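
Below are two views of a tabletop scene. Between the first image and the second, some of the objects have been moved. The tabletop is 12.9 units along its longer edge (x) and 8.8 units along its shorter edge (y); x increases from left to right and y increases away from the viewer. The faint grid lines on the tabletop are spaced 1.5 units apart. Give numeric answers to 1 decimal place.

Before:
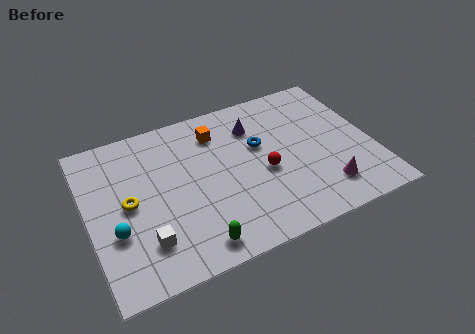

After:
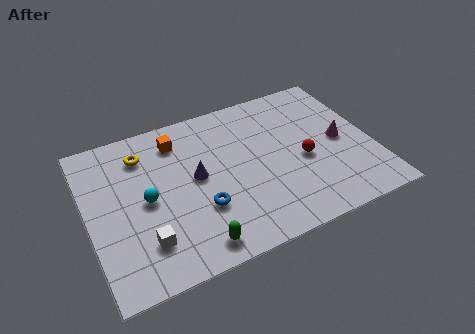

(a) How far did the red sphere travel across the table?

1.8

The red sphere was near (7.9, 3.8) before and (9.7, 3.8) after, so it travelled √(1.8² + 0.0²) ≈ 1.8 units.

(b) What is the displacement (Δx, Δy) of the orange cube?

(-1.8, 0.2)

The orange cube was at about (6.1, 6.9) and moved to about (4.3, 7.1).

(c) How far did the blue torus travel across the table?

3.9

The blue torus moved from about (7.9, 5.4) to (4.9, 2.9), a distance of √(3.0² + 2.5²) ≈ 3.9.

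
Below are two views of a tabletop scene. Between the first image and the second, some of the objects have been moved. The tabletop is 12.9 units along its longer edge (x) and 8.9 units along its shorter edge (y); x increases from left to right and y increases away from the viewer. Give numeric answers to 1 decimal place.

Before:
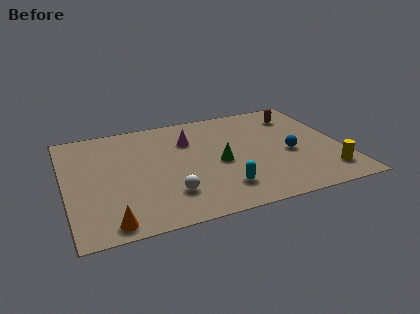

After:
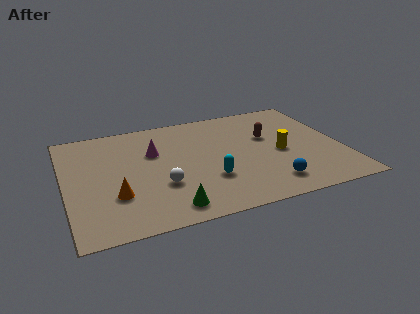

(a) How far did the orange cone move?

1.9

The orange cone was near (1.8, 0.9) before and (2.2, 2.8) after, so it travelled √(0.4² + 1.9²) ≈ 1.9 units.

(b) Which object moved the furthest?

the green cone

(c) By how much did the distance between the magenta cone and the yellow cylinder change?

-1.5

They were about 7.6 units apart before and 6.1 after — 1.5 units closer together.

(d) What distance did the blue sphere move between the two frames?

2.5

From (10.4, 3.8) to (9.2, 1.6), the blue sphere covered √(1.2² + 2.2²) ≈ 2.5 units.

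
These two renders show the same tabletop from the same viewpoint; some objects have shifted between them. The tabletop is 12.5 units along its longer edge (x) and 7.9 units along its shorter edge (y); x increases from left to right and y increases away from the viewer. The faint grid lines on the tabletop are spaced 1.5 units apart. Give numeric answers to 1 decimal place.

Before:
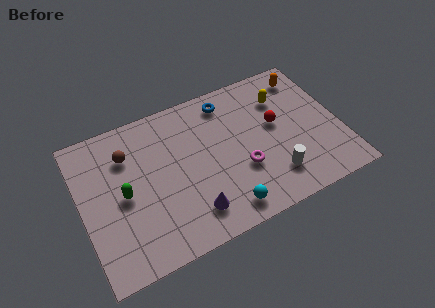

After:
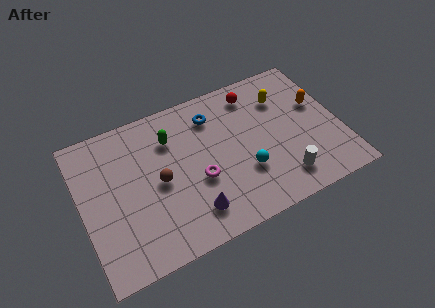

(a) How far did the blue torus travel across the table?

0.9

The blue torus was near (7.4, 6.7) before and (6.6, 6.2) after, so it travelled √(0.8² + 0.5²) ≈ 0.9 units.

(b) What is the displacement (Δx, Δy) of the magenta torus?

(-2.1, 0.3)

The magenta torus was at about (7.6, 2.8) and moved to about (5.5, 3.1).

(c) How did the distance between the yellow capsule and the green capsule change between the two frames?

-2.7

Before: roughly 8.2 units apart; after: 5.5. That's 2.7 units closer together.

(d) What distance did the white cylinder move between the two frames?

0.5

From (9.0, 1.8) to (9.4, 1.5), the white cylinder covered √(0.4² + 0.3²) ≈ 0.5 units.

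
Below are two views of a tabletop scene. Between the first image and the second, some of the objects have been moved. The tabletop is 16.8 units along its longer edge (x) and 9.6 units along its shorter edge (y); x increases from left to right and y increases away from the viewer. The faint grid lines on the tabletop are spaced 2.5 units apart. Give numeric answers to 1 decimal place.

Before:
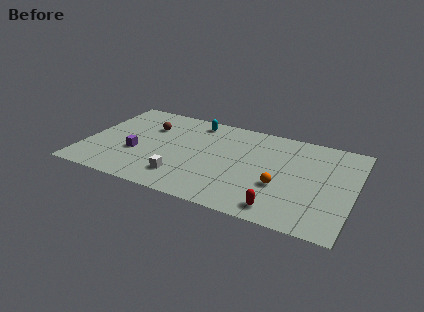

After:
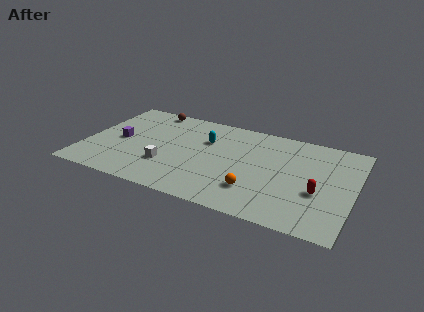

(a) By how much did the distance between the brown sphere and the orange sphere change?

+0.4

They were about 9.3 units apart before and 9.7 after — 0.4 units further apart.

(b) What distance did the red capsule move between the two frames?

3.2

The red capsule moved from about (12.6, 1.3) to (14.7, 3.7), a distance of √(2.1² + 2.4²) ≈ 3.2.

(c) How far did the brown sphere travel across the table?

2.0

The brown sphere moved from about (3.7, 6.7) to (3.5, 8.7), a distance of √(0.2² + 2.0²) ≈ 2.0.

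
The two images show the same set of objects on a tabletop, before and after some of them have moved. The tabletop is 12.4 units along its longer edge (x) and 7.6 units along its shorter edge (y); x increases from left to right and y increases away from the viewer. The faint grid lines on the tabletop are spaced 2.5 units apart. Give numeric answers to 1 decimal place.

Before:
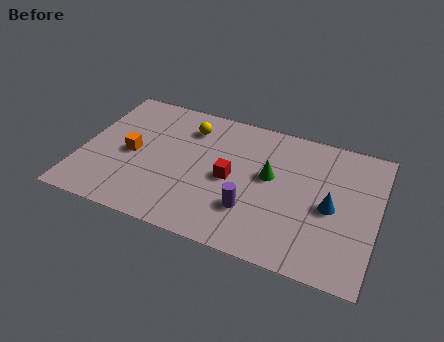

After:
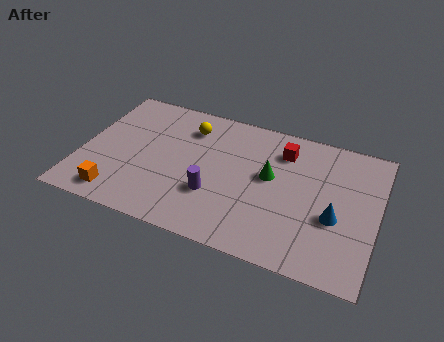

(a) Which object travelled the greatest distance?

the red cube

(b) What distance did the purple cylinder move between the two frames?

1.6

From (7.3, 2.2) to (5.7, 2.5), the purple cylinder covered √(1.6² + 0.3²) ≈ 1.6 units.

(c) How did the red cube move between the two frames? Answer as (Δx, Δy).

(2.0, 2.3)

The red cube was at about (6.3, 3.6) and moved to about (8.3, 5.9).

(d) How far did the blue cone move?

0.5

From (10.5, 3.5) to (10.7, 3.0), the blue cone covered √(0.2² + 0.5²) ≈ 0.5 units.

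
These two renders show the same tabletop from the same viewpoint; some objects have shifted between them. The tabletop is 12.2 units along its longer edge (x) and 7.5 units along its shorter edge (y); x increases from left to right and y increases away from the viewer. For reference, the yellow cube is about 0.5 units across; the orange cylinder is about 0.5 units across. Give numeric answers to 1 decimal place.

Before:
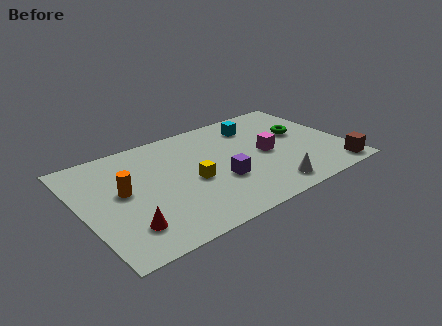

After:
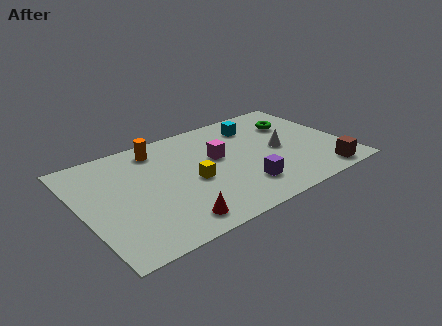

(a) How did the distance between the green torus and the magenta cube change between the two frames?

+2.0

They were about 2.0 units apart before and 4.0 after — 2.0 units further apart.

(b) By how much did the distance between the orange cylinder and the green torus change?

-2.0

Before: roughly 8.5 units apart; after: 6.5. That's 2.0 units closer together.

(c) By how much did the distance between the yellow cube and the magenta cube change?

-1.8

Before: roughly 3.6 units apart; after: 1.8. That's 1.8 units closer together.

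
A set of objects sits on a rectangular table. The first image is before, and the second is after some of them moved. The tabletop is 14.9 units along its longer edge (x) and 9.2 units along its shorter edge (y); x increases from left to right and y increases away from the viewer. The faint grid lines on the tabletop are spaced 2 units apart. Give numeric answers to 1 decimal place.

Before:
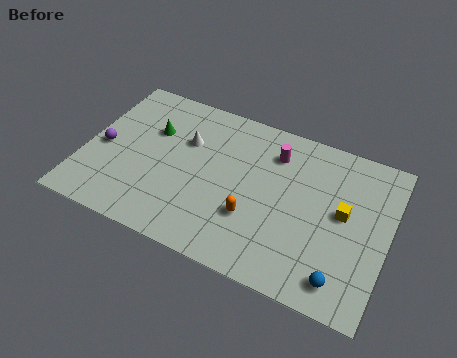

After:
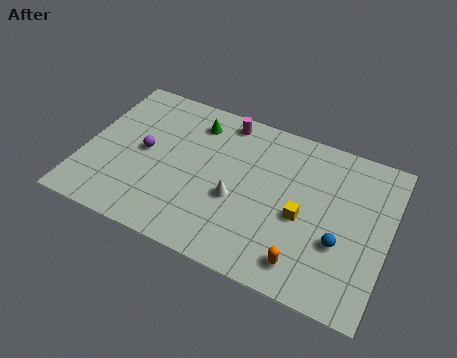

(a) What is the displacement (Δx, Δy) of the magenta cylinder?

(-2.6, 1.0)

The magenta cylinder was at about (9.1, 7.1) and moved to about (6.5, 8.1).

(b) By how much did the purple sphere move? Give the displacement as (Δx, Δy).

(2.0, 0.5)

From the two frames, the purple sphere sits at roughly (0.9, 4.2) before and (2.9, 4.7) after.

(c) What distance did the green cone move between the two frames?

2.4

The green cone was near (3.1, 6.1) before and (5.1, 7.4) after, so it travelled √(2.0² + 1.3²) ≈ 2.4 units.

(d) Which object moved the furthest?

the white cone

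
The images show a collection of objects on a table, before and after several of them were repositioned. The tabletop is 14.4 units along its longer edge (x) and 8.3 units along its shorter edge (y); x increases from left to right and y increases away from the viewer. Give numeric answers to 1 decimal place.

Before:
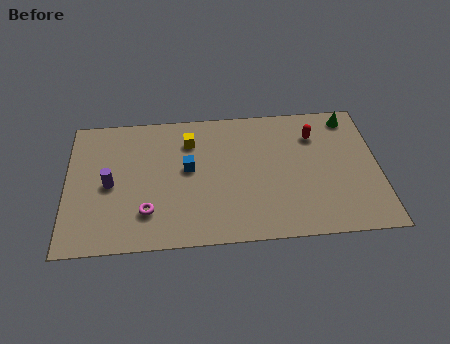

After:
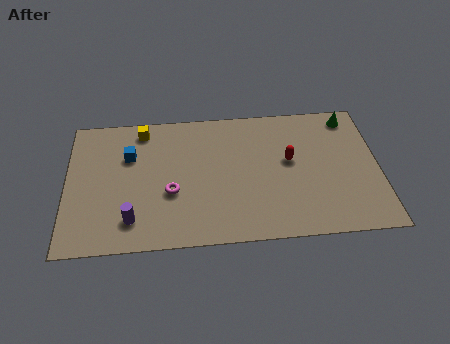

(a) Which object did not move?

the green cone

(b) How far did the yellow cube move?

2.4

From (5.7, 6.3) to (3.5, 7.2), the yellow cube covered √(2.2² + 0.9²) ≈ 2.4 units.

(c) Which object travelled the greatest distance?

the blue cube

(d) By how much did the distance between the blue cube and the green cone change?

+2.4

Before: roughly 8.0 units apart; after: 10.4. That's 2.4 units further apart.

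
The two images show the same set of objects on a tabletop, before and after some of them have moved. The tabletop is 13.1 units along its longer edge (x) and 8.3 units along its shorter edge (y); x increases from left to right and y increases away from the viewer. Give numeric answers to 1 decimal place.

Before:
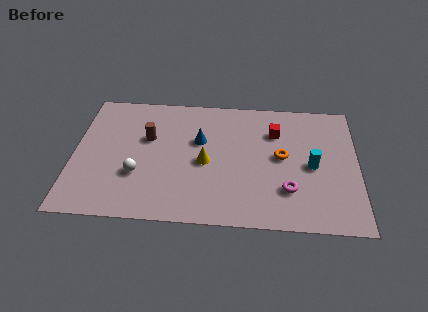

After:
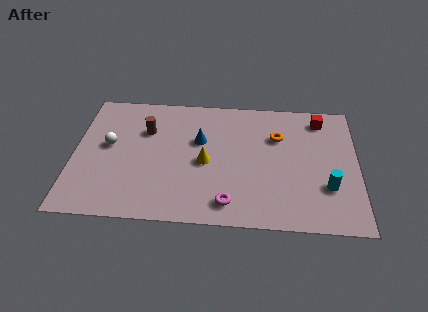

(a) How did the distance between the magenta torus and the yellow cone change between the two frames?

-1.4

Before: roughly 4.1 units apart; after: 2.7. That's 1.4 units closer together.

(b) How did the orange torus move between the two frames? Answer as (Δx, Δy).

(-0.2, 1.3)

From the two frames, the orange torus sits at roughly (9.6, 4.4) before and (9.4, 5.7) after.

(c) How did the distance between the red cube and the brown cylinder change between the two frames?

+2.2

Before: roughly 6.0 units apart; after: 8.2. That's 2.2 units further apart.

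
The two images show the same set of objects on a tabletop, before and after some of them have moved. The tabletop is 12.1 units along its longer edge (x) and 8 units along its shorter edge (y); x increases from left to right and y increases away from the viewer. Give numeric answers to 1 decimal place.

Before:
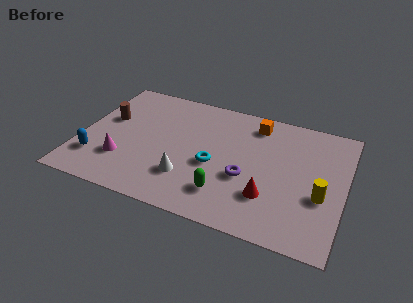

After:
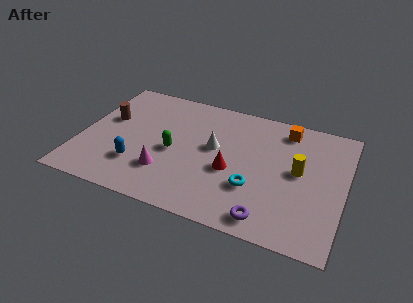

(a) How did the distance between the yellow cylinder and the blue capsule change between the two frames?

-2.8

Before: roughly 10.3 units apart; after: 7.5. That's 2.8 units closer together.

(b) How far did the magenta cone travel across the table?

2.0

From (2.1, 2.3) to (4.1, 2.2), the magenta cone covered √(2.0² + 0.1²) ≈ 2.0 units.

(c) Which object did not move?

the brown cylinder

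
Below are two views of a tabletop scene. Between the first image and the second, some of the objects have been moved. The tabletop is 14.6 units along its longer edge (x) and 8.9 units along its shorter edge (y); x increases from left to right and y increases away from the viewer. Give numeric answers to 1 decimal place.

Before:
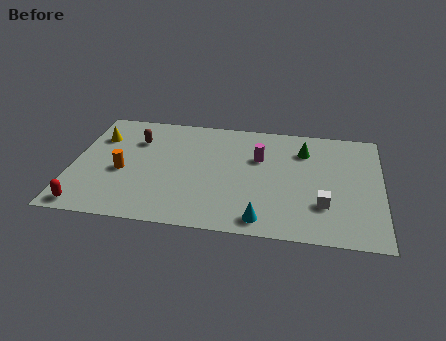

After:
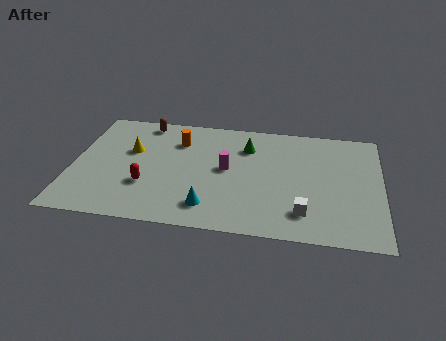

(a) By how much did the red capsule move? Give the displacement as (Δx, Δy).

(2.7, 2.0)

The red capsule started near (0.9, 0.9) and ended near (3.6, 2.9).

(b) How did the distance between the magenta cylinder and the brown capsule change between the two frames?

-0.7

The distance was about 5.9 in the first image and 5.2 in the second, so they moved 0.7 units closer together.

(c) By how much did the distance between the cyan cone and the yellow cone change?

-4.2

The distance was about 9.6 in the first image and 5.4 in the second, so they moved 4.2 units closer together.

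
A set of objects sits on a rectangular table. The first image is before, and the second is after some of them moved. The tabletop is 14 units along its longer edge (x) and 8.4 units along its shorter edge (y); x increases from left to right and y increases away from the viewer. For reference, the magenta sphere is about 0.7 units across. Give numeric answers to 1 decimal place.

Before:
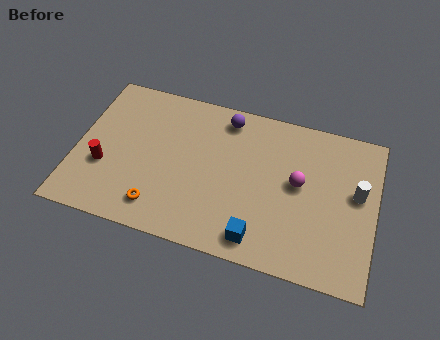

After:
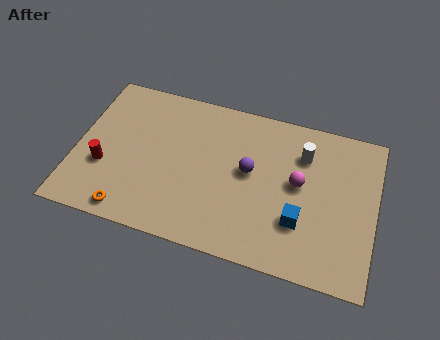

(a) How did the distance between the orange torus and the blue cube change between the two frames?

+3.3

The distance was about 4.7 in the first image and 8.0 in the second, so they moved 3.3 units further apart.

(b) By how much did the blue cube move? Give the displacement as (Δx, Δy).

(1.8, 1.4)

From the two frames, the blue cube sits at roughly (8.8, 1.2) before and (10.6, 2.6) after.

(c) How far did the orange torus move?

1.4

The orange torus moved from about (4.1, 1.5) to (2.8, 0.9), a distance of √(1.3² + 0.6²) ≈ 1.4.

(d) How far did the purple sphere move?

2.9

From (6.8, 7.2) to (8.1, 4.6), the purple sphere covered √(1.3² + 2.6²) ≈ 2.9 units.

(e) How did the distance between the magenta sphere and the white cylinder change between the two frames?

-1.1

The distance was about 2.7 in the first image and 1.6 in the second, so they moved 1.1 units closer together.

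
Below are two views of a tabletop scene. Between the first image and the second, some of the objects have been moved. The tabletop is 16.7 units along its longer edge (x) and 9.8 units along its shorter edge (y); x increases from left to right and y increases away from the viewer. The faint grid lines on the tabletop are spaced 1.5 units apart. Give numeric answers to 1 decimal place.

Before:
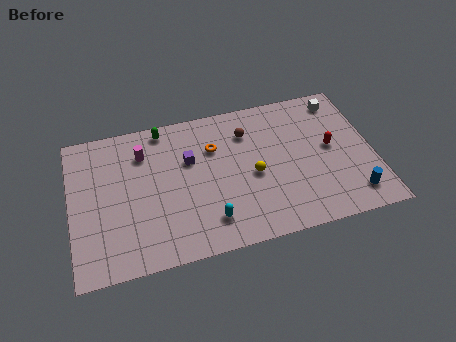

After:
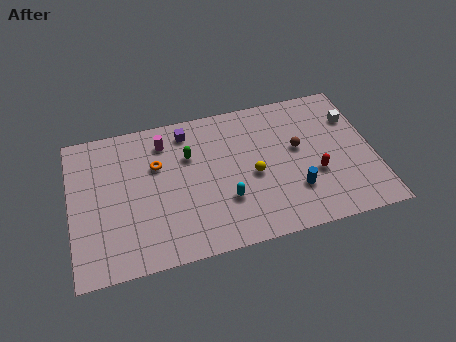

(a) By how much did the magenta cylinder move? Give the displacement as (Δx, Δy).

(1.2, 0.5)

The magenta cylinder was at about (4.1, 7.4) and moved to about (5.3, 7.9).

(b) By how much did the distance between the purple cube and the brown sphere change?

+3.1

They were about 3.5 units apart before and 6.6 after — 3.1 units further apart.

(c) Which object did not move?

the yellow sphere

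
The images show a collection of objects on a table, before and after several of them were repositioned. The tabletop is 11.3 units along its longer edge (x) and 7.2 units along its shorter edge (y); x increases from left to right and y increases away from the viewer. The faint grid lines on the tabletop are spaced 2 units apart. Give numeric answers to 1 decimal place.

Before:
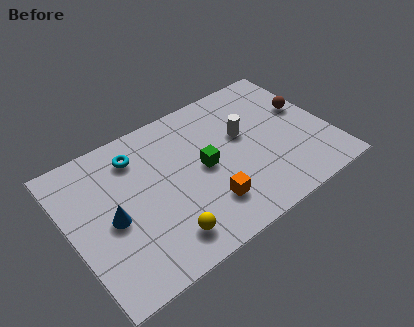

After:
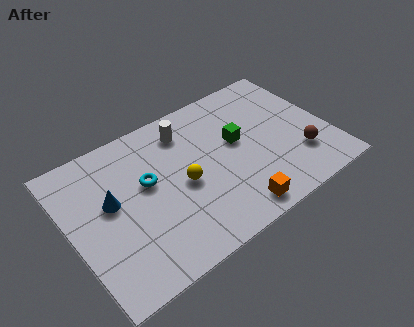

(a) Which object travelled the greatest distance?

the white cylinder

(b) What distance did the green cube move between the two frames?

1.7

The green cube moved from about (5.8, 3.6) to (7.4, 4.1), a distance of √(1.6² + 0.5²) ≈ 1.7.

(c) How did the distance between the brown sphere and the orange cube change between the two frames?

-2.1

Before: roughly 5.5 units apart; after: 3.4. That's 2.1 units closer together.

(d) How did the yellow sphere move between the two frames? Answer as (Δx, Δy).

(1.2, 2.0)

From the two frames, the yellow sphere sits at roughly (3.6, 1.3) before and (4.8, 3.3) after.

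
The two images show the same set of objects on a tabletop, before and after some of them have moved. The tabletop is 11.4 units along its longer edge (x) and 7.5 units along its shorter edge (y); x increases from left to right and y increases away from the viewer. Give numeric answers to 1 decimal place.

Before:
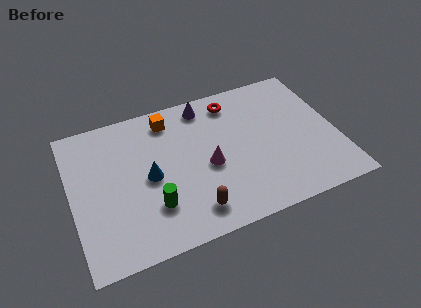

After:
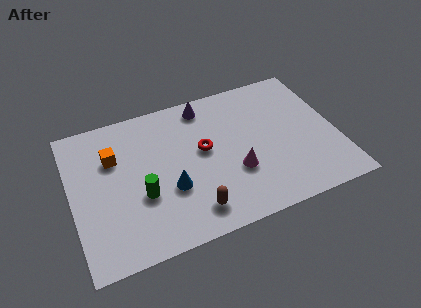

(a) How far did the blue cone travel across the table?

1.2

The blue cone was near (3.3, 3.6) before and (4.1, 2.7) after, so it travelled √(0.8² + 0.9²) ≈ 1.2 units.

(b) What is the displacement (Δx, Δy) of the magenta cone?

(1.1, -0.7)

The magenta cone started near (5.8, 3.3) and ended near (6.9, 2.6).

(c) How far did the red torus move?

2.6

The red torus was near (7.2, 6.3) before and (5.7, 4.2) after, so it travelled √(1.5² + 2.1²) ≈ 2.6 units.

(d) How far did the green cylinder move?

0.8

From (3.3, 2.1) to (2.9, 2.8), the green cylinder covered √(0.4² + 0.7²) ≈ 0.8 units.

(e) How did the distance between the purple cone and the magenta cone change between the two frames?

+0.8

Before: roughly 3.2 units apart; after: 4.0. That's 0.8 units further apart.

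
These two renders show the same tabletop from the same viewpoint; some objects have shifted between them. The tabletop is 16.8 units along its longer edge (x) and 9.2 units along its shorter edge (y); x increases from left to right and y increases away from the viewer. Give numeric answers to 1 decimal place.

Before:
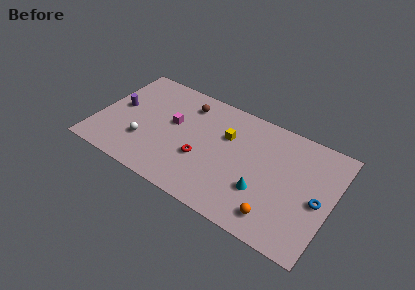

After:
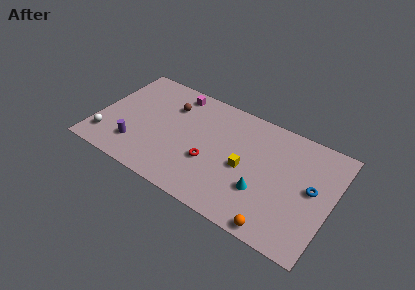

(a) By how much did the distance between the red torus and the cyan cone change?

-0.6

They were about 4.4 units apart before and 3.8 after — 0.6 units closer together.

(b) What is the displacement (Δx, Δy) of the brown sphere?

(-1.1, -0.7)

The brown sphere started near (6.0, 7.4) and ended near (4.9, 6.7).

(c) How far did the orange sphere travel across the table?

0.8

From (13.3, 1.6) to (13.5, 0.8), the orange sphere covered √(0.2² + 0.8²) ≈ 0.8 units.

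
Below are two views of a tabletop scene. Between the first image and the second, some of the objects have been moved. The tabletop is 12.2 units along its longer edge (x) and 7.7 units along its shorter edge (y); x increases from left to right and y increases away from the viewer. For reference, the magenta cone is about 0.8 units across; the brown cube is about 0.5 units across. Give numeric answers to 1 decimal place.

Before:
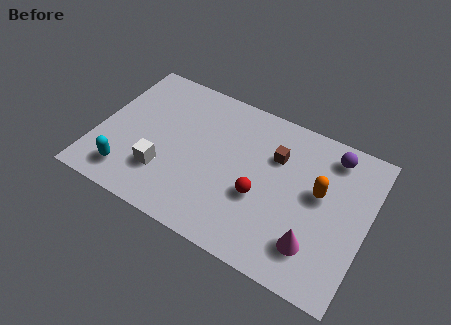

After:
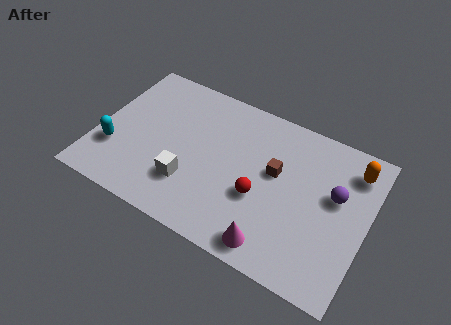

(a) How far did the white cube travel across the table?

1.2

The white cube was near (3.2, 2.2) before and (4.4, 2.2) after, so it travelled √(1.2² + 0.0²) ≈ 1.2 units.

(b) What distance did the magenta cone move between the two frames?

1.9

The magenta cone moved from about (10.1, 1.8) to (8.4, 1.0), a distance of √(1.7² + 0.8²) ≈ 1.9.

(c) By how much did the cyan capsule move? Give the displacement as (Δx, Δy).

(-0.8, 1.0)

The cyan capsule was at about (1.7, 1.4) and moved to about (0.9, 2.4).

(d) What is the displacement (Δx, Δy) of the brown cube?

(0.1, -0.8)

The brown cube started near (7.9, 5.3) and ended near (8.0, 4.5).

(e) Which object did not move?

the red sphere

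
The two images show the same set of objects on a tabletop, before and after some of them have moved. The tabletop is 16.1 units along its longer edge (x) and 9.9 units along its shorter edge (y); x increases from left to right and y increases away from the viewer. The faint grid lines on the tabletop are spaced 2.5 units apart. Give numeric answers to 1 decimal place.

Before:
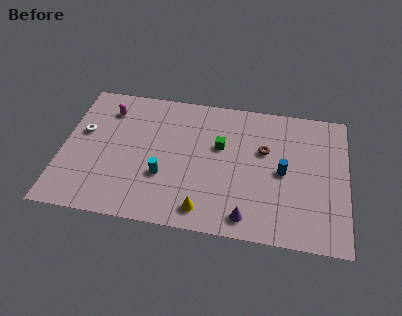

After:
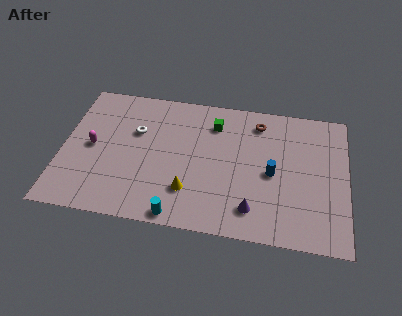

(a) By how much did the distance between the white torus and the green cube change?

-3.2

The distance was about 7.8 in the first image and 4.6 in the second, so they moved 3.2 units closer together.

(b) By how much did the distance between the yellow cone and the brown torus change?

+0.9

The distance was about 5.8 in the first image and 6.7 in the second, so they moved 0.9 units further apart.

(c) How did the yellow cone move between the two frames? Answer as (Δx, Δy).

(-0.9, 1.2)

From the two frames, the yellow cone sits at roughly (8.2, 1.4) before and (7.3, 2.6) after.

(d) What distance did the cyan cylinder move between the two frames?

2.8

From (5.8, 3.4) to (6.8, 0.8), the cyan cylinder covered √(1.0² + 2.6²) ≈ 2.8 units.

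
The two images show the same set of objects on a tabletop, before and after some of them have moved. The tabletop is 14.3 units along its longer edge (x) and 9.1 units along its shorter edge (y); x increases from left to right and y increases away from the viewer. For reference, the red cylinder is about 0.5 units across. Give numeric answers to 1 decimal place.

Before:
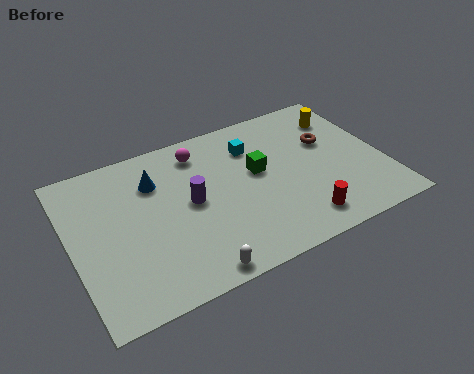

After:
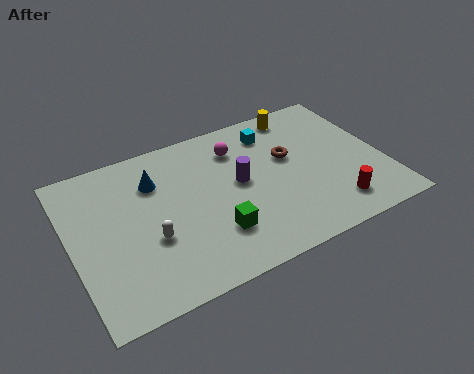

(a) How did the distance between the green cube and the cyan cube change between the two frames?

+4.3

They were about 1.6 units apart before and 5.9 after — 4.3 units further apart.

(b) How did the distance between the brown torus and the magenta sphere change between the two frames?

-3.4

They were about 6.1 units apart before and 2.7 after — 3.4 units closer together.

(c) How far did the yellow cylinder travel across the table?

2.1

The yellow cylinder moved from about (12.9, 7.0) to (11.0, 8.0), a distance of √(1.9² + 1.0²) ≈ 2.1.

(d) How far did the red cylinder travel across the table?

1.6

From (10.0, 1.5) to (11.6, 1.7), the red cylinder covered √(1.6² + 0.2²) ≈ 1.6 units.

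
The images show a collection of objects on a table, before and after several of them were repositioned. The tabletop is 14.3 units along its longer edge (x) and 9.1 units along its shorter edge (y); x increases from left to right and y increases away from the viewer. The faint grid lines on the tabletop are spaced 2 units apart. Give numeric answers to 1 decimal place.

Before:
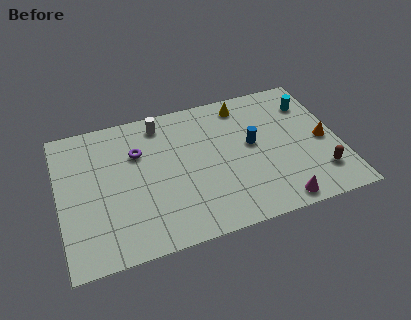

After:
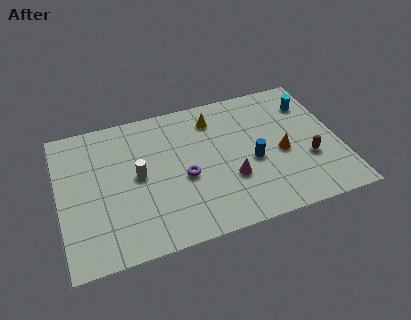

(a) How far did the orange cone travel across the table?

2.2

The orange cone moved from about (13.5, 4.2) to (11.3, 4.0), a distance of √(2.2² + 0.2²) ≈ 2.2.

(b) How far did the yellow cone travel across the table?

1.7

The yellow cone moved from about (9.7, 7.8) to (8.1, 7.3), a distance of √(1.6² + 0.5²) ≈ 1.7.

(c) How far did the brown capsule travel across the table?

1.2

The brown capsule was near (13.1, 2.1) before and (12.6, 3.2) after, so it travelled √(0.5² + 1.1²) ≈ 1.2 units.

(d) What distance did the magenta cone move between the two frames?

3.1

The magenta cone moved from about (10.8, 0.9) to (8.6, 3.1), a distance of √(2.2² + 2.2²) ≈ 3.1.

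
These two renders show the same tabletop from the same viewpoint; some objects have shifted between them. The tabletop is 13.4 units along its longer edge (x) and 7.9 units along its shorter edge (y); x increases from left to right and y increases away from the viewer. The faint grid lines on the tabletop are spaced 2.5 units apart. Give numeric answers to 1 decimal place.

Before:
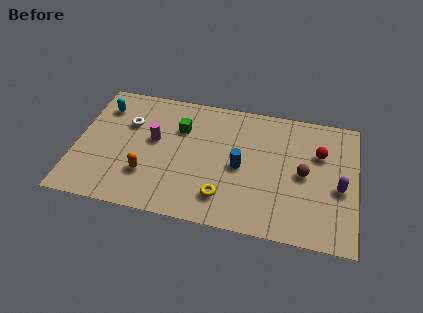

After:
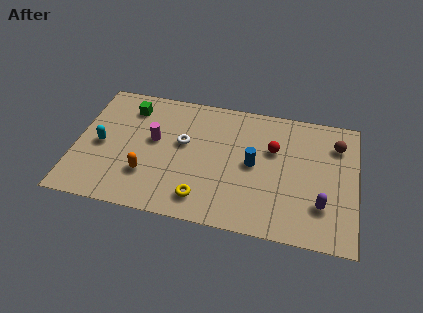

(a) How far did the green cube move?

2.6

From (4.9, 5.5) to (2.4, 6.3), the green cube covered √(2.5² + 0.8²) ≈ 2.6 units.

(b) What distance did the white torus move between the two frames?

2.8

From (2.4, 5.3) to (5.1, 4.6), the white torus covered √(2.7² + 0.7²) ≈ 2.8 units.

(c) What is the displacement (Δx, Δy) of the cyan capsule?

(0.1, -2.4)

The cyan capsule was at about (1.1, 6.1) and moved to about (1.2, 3.7).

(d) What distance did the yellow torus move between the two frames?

1.0

From (7.2, 1.7) to (6.2, 1.4), the yellow torus covered √(1.0² + 0.3²) ≈ 1.0 units.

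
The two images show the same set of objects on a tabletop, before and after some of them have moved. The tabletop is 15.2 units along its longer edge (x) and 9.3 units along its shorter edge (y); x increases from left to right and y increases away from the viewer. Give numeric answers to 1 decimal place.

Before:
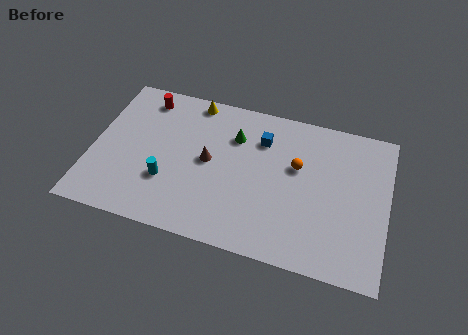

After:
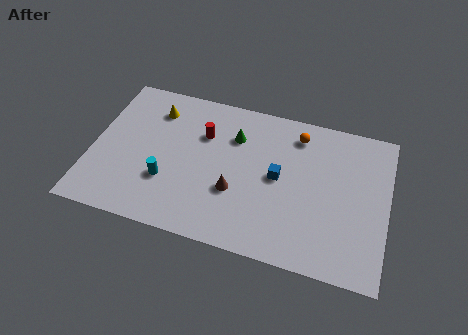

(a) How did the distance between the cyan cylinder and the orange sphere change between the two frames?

+0.9

The distance was about 7.0 in the first image and 7.9 in the second, so they moved 0.9 units further apart.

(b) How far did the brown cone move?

2.1

From (6.0, 4.8) to (7.5, 3.3), the brown cone covered √(1.5² + 1.5²) ≈ 2.1 units.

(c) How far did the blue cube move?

2.3

The blue cube was near (8.6, 6.9) before and (9.6, 4.8) after, so it travelled √(1.0² + 2.1²) ≈ 2.3 units.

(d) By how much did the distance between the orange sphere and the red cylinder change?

-3.4

The distance was about 8.4 in the first image and 5.0 in the second, so they moved 3.4 units closer together.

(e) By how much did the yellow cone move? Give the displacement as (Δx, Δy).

(-1.9, -1.1)

The yellow cone started near (4.9, 8.4) and ended near (3.0, 7.3).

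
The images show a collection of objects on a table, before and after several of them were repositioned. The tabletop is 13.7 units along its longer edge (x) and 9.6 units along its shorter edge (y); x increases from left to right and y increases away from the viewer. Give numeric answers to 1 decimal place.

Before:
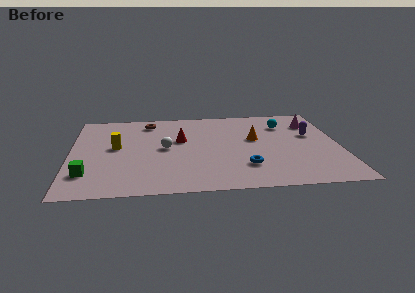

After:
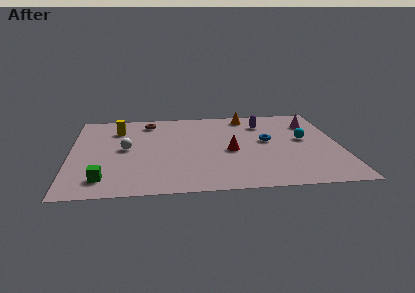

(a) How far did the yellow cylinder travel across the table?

2.1

From (2.3, 5.2) to (2.4, 7.3), the yellow cylinder covered √(0.1² + 2.1²) ≈ 2.1 units.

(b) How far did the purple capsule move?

2.9

The purple capsule was near (12.3, 5.8) before and (9.9, 7.4) after, so it travelled √(2.4² + 1.6²) ≈ 2.9 units.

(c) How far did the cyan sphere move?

2.1

From (11.0, 7.2) to (11.9, 5.3), the cyan sphere covered √(0.9² + 1.9²) ≈ 2.1 units.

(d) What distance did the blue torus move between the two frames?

3.0

The blue torus moved from about (8.8, 2.5) to (10.0, 5.3), a distance of √(1.2² + 2.8²) ≈ 3.0.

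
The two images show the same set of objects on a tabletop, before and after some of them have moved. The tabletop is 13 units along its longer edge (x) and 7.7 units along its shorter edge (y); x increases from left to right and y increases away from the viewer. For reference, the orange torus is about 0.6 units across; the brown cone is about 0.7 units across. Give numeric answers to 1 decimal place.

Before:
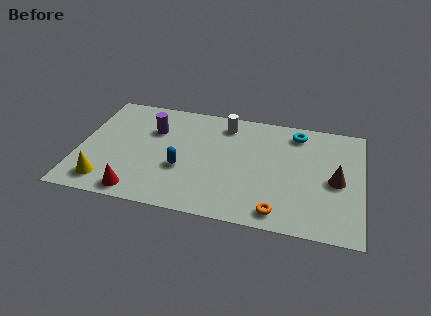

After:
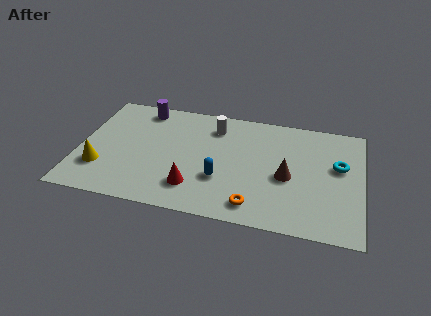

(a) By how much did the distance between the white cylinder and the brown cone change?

-1.5

The distance was about 5.9 in the first image and 4.4 in the second, so they moved 1.5 units closer together.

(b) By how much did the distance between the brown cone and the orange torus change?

-1.0

They were about 3.6 units apart before and 2.6 after — 1.0 units closer together.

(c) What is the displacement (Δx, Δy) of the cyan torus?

(2.0, -1.9)

The cyan torus started near (9.9, 6.5) and ended near (11.9, 4.6).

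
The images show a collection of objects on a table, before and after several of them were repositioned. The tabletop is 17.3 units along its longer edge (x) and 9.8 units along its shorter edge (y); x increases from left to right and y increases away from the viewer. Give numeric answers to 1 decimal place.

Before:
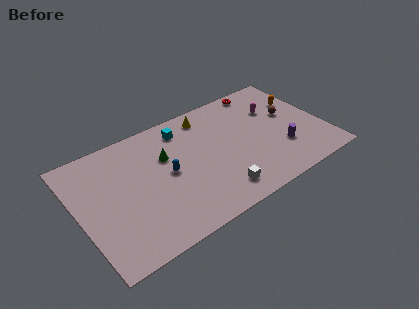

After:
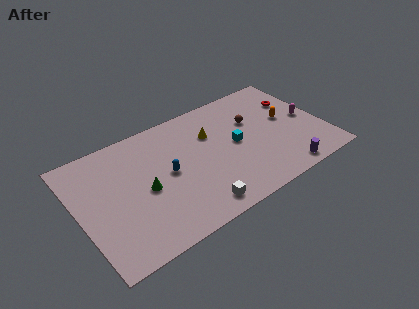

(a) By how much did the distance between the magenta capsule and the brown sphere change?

+2.7

Before: roughly 1.3 units apart; after: 4.0. That's 2.7 units further apart.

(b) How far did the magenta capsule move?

2.8

From (14.3, 6.7) to (16.3, 4.8), the magenta capsule covered √(2.0² + 1.9²) ≈ 2.8 units.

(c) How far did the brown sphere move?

2.7

The brown sphere was near (15.2, 5.7) before and (12.6, 6.4) after, so it travelled √(2.6² + 0.7²) ≈ 2.7 units.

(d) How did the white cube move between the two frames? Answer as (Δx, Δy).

(-1.6, -0.4)

From the two frames, the white cube sits at roughly (9.2, 1.7) before and (7.6, 1.3) after.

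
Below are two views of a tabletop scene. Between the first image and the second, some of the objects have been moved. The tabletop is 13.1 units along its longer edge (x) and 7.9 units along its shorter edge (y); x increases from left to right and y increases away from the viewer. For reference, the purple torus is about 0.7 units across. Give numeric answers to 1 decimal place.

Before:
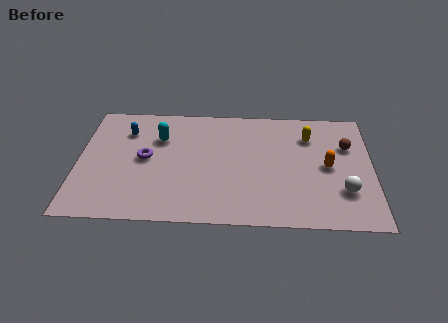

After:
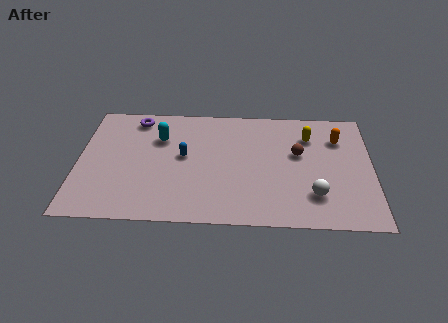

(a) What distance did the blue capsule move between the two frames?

3.1

The blue capsule was near (2.1, 5.9) before and (4.7, 4.3) after, so it travelled √(2.6² + 1.6²) ≈ 3.1 units.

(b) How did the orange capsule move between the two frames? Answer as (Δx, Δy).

(0.5, 1.9)

The orange capsule started near (11.1, 3.9) and ended near (11.6, 5.8).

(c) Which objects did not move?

the cyan capsule and the yellow capsule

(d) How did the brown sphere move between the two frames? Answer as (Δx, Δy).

(-2.2, -0.6)

The brown sphere started near (12.0, 5.3) and ended near (9.8, 4.7).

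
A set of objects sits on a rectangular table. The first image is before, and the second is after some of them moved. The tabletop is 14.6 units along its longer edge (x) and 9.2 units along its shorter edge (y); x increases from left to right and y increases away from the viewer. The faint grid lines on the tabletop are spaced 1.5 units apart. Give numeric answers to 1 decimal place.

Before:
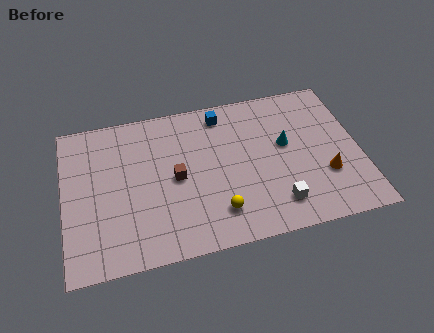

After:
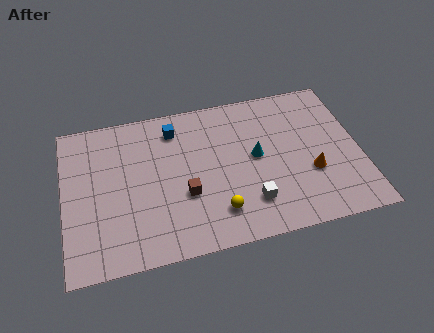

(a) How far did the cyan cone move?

1.6

From (11.0, 5.3) to (9.5, 4.9), the cyan cone covered √(1.5² + 0.4²) ≈ 1.6 units.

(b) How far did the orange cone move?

0.8

The orange cone moved from about (12.8, 3.0) to (12.1, 3.3), a distance of √(0.7² + 0.3²) ≈ 0.8.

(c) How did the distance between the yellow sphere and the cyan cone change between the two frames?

-1.3

Before: roughly 4.9 units apart; after: 3.6. That's 1.3 units closer together.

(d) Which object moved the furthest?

the blue cube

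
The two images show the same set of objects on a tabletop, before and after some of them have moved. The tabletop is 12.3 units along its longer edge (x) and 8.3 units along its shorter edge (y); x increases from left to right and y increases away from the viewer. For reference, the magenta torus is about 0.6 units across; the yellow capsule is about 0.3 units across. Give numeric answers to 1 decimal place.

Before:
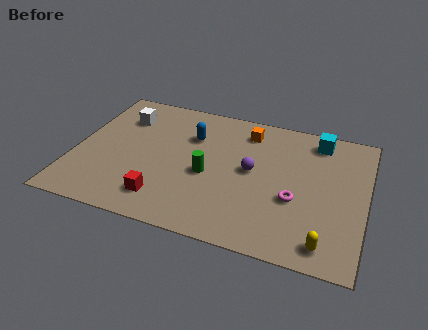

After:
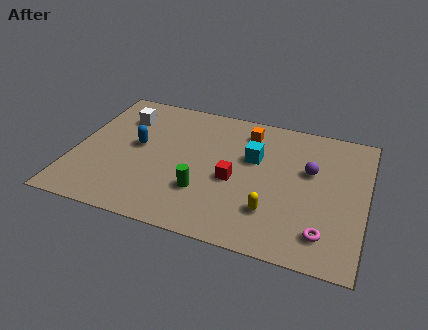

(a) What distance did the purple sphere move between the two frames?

2.5

The purple sphere moved from about (7.5, 4.4) to (9.9, 5.1), a distance of √(2.4² + 0.7²) ≈ 2.5.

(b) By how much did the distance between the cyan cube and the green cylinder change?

-2.3

The distance was about 5.6 in the first image and 3.3 in the second, so they moved 2.3 units closer together.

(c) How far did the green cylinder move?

1.1

The green cylinder was near (5.7, 3.6) before and (5.6, 2.5) after, so it travelled √(0.1² + 1.1²) ≈ 1.1 units.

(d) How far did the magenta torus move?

2.1

The magenta torus was near (9.4, 3.2) before and (10.7, 1.6) after, so it travelled √(1.3² + 1.6²) ≈ 2.1 units.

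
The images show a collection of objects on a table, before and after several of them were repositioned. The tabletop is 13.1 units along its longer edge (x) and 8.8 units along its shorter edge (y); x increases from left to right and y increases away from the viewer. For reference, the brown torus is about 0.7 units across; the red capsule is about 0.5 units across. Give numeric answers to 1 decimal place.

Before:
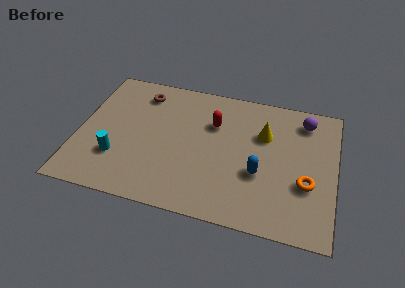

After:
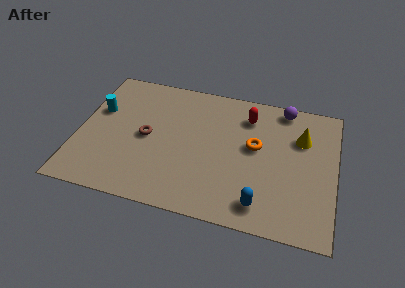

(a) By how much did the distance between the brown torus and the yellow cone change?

+1.5

Before: roughly 6.5 units apart; after: 8.0. That's 1.5 units further apart.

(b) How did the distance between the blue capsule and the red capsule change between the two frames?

+1.9

They were about 3.7 units apart before and 5.6 after — 1.9 units further apart.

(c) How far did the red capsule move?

1.9

The red capsule was near (6.8, 6.0) before and (8.5, 6.9) after, so it travelled √(1.7² + 0.9²) ≈ 1.9 units.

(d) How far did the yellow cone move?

1.9

The yellow cone was near (9.4, 5.9) before and (11.3, 6.1) after, so it travelled √(1.9² + 0.2²) ≈ 1.9 units.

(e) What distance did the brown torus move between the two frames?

2.9

From (3.0, 7.2) to (3.5, 4.3), the brown torus covered √(0.5² + 2.9²) ≈ 2.9 units.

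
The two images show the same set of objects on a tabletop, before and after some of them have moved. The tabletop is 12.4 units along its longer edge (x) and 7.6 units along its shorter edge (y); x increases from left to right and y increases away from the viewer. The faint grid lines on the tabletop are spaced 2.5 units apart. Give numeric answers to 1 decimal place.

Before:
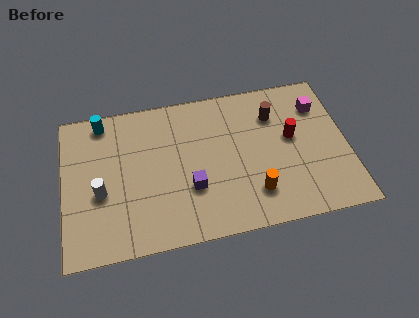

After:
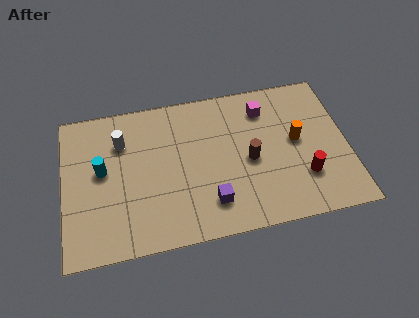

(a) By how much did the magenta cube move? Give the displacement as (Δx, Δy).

(-2.4, 0.3)

The magenta cube was at about (11.3, 5.7) and moved to about (8.9, 6.0).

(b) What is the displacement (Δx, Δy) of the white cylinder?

(1.0, 2.4)

The white cylinder started near (1.6, 3.1) and ended near (2.6, 5.5).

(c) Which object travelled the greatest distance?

the orange cylinder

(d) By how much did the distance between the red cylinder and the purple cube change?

-0.7

Before: roughly 4.8 units apart; after: 4.1. That's 0.7 units closer together.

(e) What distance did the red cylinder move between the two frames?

2.1

From (10.0, 4.3) to (10.4, 2.2), the red cylinder covered √(0.4² + 2.1²) ≈ 2.1 units.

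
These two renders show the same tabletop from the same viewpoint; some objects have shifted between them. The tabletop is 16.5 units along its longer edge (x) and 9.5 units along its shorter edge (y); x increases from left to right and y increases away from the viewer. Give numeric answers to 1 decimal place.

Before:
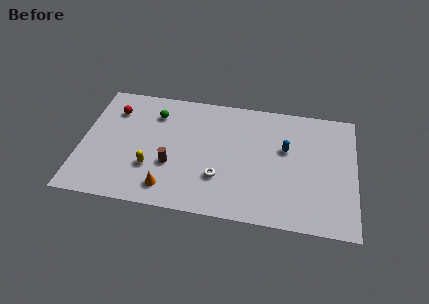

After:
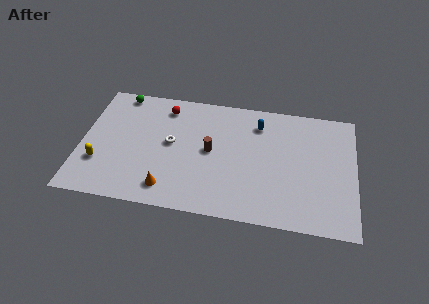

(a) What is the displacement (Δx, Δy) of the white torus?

(-3.0, 2.2)

From the two frames, the white torus sits at roughly (8.4, 2.9) before and (5.4, 5.1) after.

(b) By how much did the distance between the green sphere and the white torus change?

-1.2

They were about 6.0 units apart before and 4.8 after — 1.2 units closer together.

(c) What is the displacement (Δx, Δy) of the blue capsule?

(-1.7, 1.7)

From the two frames, the blue capsule sits at roughly (12.3, 5.8) before and (10.6, 7.5) after.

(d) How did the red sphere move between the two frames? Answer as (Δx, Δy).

(3.1, 0.7)

The red sphere was at about (1.8, 7.2) and moved to about (4.9, 7.9).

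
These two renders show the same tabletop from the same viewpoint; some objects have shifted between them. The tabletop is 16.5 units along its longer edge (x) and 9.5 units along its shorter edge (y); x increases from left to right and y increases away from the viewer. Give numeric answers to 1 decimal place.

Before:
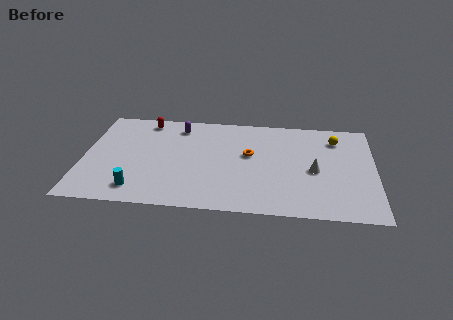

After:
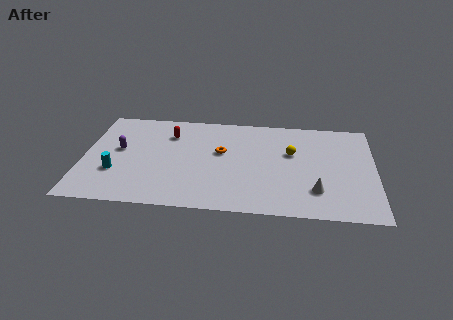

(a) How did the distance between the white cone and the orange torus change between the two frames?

+2.4

The distance was about 3.9 in the first image and 6.3 in the second, so they moved 2.4 units further apart.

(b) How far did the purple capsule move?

4.2

The purple capsule was near (5.3, 7.9) before and (2.0, 5.3) after, so it travelled √(3.3² + 2.6²) ≈ 4.2 units.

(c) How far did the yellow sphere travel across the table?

3.0

The yellow sphere moved from about (14.3, 7.5) to (11.8, 5.9), a distance of √(2.5² + 1.6²) ≈ 3.0.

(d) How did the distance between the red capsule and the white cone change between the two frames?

-0.9

They were about 10.5 units apart before and 9.6 after — 0.9 units closer together.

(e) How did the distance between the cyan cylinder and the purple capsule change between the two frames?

-4.4

They were about 6.6 units apart before and 2.2 after — 4.4 units closer together.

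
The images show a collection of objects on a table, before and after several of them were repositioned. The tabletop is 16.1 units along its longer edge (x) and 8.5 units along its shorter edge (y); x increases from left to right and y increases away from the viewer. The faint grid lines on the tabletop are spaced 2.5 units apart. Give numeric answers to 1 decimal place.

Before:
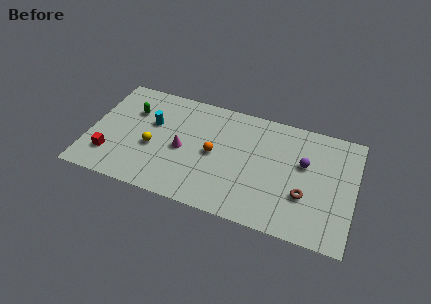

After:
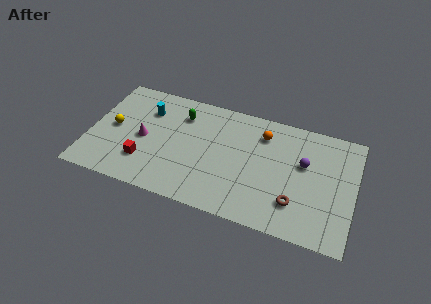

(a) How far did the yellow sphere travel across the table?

2.6

The yellow sphere was near (3.9, 3.5) before and (1.4, 4.3) after, so it travelled √(2.5² + 0.8²) ≈ 2.6 units.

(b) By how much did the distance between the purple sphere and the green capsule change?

-2.9

The distance was about 10.6 in the first image and 7.7 in the second, so they moved 2.9 units closer together.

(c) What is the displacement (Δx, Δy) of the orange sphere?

(2.8, 2.4)

From the two frames, the orange sphere sits at roughly (7.6, 4.2) before and (10.4, 6.6) after.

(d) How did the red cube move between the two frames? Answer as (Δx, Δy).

(2.1, 0.2)

The red cube was at about (1.4, 2.1) and moved to about (3.5, 2.3).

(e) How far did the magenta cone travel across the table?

2.4

The magenta cone moved from about (5.7, 3.9) to (3.3, 4.0), a distance of √(2.4² + 0.1²) ≈ 2.4.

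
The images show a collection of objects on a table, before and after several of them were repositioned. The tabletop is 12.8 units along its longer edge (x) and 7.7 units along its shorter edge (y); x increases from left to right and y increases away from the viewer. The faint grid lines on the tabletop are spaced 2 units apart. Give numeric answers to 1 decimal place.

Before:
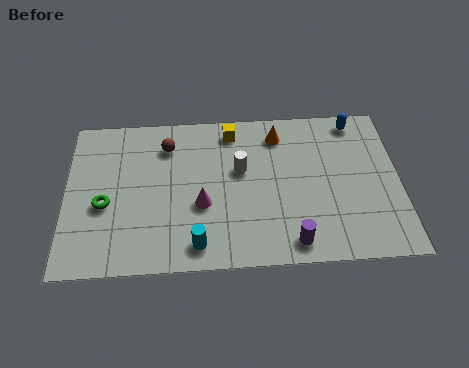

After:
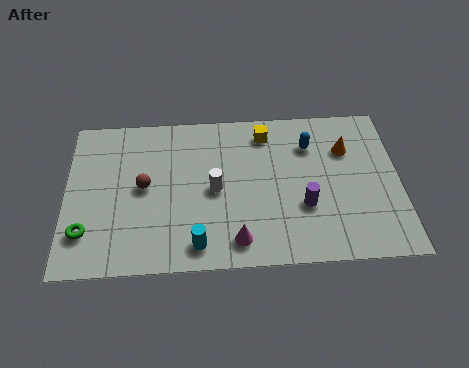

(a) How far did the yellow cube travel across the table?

1.3

From (6.4, 6.6) to (7.7, 6.4), the yellow cube covered √(1.3² + 0.2²) ≈ 1.3 units.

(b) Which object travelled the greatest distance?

the orange cone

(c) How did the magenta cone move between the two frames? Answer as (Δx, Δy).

(1.3, -1.8)

The magenta cone started near (5.2, 3.0) and ended near (6.5, 1.2).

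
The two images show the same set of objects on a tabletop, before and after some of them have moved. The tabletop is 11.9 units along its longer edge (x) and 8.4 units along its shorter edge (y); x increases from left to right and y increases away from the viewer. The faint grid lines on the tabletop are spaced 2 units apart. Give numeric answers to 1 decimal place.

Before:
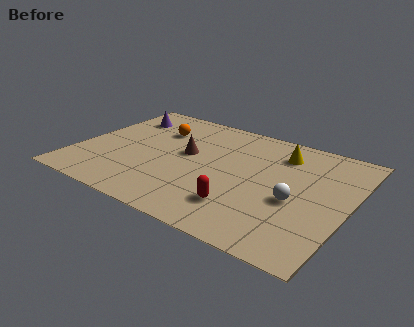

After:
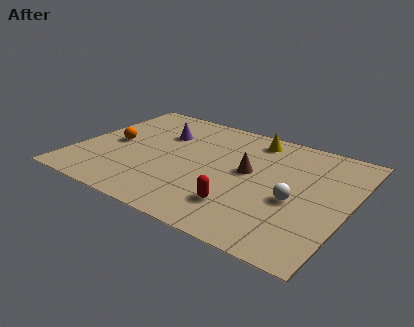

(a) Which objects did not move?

the white sphere and the red capsule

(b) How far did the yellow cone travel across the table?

1.4

The yellow cone moved from about (8.6, 6.6) to (7.3, 7.2), a distance of √(1.3² + 0.6²) ≈ 1.4.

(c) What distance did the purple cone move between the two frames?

2.1

The purple cone was near (1.4, 6.5) before and (3.4, 5.8) after, so it travelled √(2.0² + 0.7²) ≈ 2.1 units.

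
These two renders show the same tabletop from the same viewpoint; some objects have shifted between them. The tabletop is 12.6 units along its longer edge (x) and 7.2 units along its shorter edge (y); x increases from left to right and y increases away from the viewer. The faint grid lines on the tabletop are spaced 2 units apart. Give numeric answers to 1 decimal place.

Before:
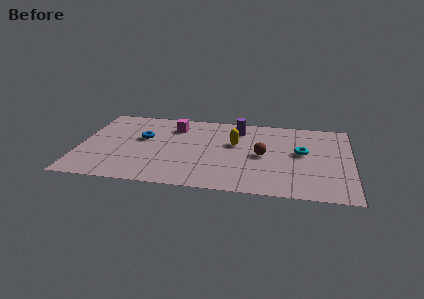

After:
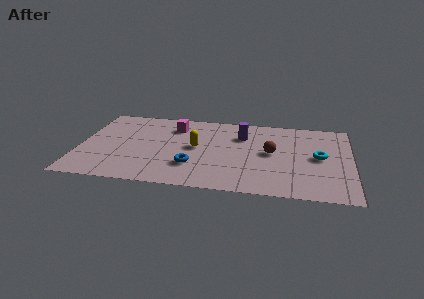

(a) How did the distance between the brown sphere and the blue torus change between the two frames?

-1.7

They were about 5.7 units apart before and 4.0 after — 1.7 units closer together.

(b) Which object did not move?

the magenta cube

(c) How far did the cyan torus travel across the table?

0.9

The cyan torus was near (10.3, 4.0) before and (11.1, 3.7) after, so it travelled √(0.8² + 0.3²) ≈ 0.9 units.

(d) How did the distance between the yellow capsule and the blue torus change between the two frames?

-2.6

Before: roughly 4.3 units apart; after: 1.7. That's 2.6 units closer together.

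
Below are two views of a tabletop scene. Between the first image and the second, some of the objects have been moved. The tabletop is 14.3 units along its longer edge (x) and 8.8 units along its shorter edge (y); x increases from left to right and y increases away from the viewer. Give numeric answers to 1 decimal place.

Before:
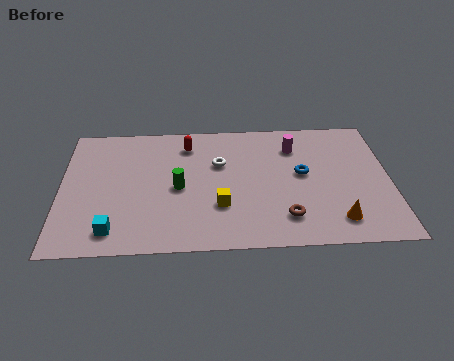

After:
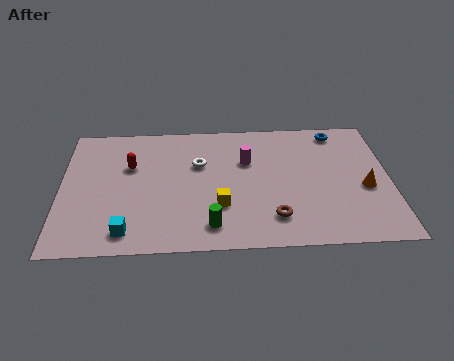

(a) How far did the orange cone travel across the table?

2.5

The orange cone was near (11.9, 1.6) before and (13.2, 3.7) after, so it travelled √(1.3² + 2.1²) ≈ 2.5 units.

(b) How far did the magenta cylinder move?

2.3

The magenta cylinder was near (10.2, 6.7) before and (8.1, 5.8) after, so it travelled √(2.1² + 0.9²) ≈ 2.3 units.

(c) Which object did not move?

the yellow cube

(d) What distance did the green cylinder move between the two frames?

3.0

The green cylinder moved from about (5.1, 4.1) to (6.5, 1.5), a distance of √(1.4² + 2.6²) ≈ 3.0.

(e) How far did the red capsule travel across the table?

2.9

The red capsule moved from about (5.5, 7.1) to (3.0, 5.7), a distance of √(2.5² + 1.4²) ≈ 2.9.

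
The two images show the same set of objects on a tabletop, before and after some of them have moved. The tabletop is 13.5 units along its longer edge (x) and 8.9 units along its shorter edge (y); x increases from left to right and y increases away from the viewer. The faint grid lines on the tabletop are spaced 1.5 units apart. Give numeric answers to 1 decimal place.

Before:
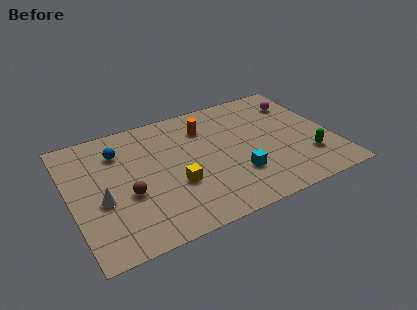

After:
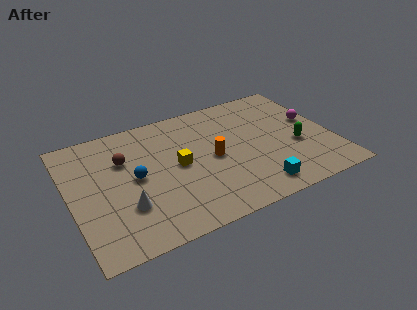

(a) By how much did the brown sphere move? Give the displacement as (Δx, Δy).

(0.1, 2.5)

The brown sphere was at about (2.8, 3.5) and moved to about (2.9, 6.0).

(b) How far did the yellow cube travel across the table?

1.3

The yellow cube moved from about (5.2, 3.2) to (5.5, 4.5), a distance of √(0.3² + 1.3²) ≈ 1.3.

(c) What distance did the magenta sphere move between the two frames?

1.8

The magenta sphere was near (12.2, 6.8) before and (12.7, 5.1) after, so it travelled √(0.5² + 1.7²) ≈ 1.8 units.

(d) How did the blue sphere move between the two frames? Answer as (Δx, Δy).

(0.6, -2.2)

The blue sphere started near (2.7, 6.7) and ended near (3.3, 4.5).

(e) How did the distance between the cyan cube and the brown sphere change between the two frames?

+2.2

They were about 5.6 units apart before and 7.8 after — 2.2 units further apart.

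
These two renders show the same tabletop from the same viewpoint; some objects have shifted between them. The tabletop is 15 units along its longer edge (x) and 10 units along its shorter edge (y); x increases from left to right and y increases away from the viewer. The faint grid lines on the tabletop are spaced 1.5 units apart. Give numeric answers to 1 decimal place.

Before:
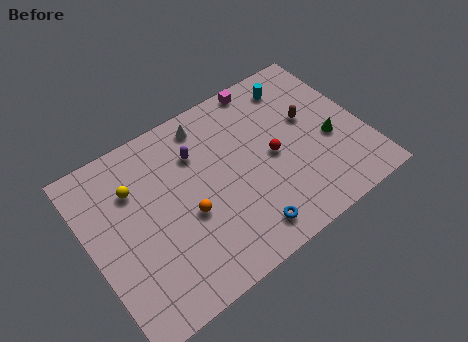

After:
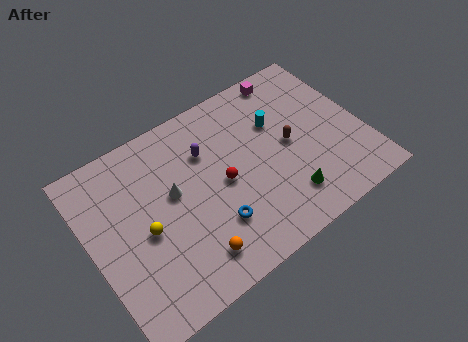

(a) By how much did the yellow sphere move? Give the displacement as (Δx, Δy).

(0.1, -2.6)

The yellow sphere was at about (2.7, 7.1) and moved to about (2.8, 4.5).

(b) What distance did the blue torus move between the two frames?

2.0

The blue torus was near (7.8, 1.5) before and (6.3, 2.8) after, so it travelled √(1.5² + 1.3²) ≈ 2.0 units.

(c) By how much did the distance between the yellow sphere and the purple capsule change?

+1.1

The distance was about 3.5 in the first image and 4.6 in the second, so they moved 1.1 units further apart.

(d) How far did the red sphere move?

2.8

From (10.0, 4.8) to (7.2, 4.8), the red sphere covered √(2.8² + 0.0²) ≈ 2.8 units.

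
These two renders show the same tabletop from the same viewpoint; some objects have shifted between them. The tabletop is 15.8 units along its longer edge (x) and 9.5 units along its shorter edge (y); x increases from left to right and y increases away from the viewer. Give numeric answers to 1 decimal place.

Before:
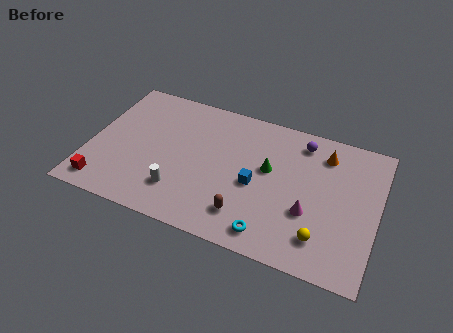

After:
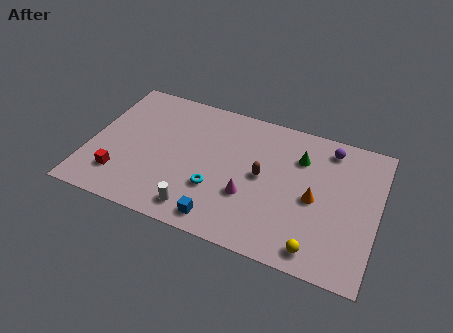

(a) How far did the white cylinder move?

1.4

From (5.2, 2.3) to (6.3, 1.4), the white cylinder covered √(1.1² + 0.9²) ≈ 1.4 units.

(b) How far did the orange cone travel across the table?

3.2

The orange cone was near (12.7, 7.6) before and (12.4, 4.4) after, so it travelled √(0.3² + 3.2²) ≈ 3.2 units.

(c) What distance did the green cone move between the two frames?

2.1

The green cone was near (9.8, 5.5) before and (11.4, 6.9) after, so it travelled √(1.6² + 1.4²) ≈ 2.1 units.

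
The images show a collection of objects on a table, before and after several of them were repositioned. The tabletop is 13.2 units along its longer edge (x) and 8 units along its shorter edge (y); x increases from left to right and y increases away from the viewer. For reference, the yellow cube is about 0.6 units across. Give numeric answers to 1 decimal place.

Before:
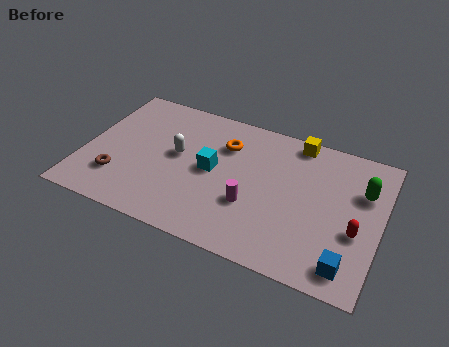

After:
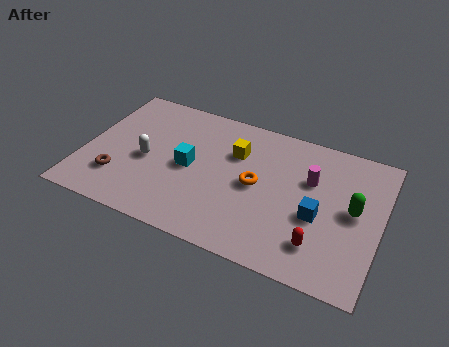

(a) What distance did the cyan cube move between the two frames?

1.0

The cyan cube moved from about (5.7, 4.1) to (4.7, 3.9), a distance of √(1.0² + 0.2²) ≈ 1.0.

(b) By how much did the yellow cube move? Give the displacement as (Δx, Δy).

(-2.6, -1.7)

The yellow cube was at about (9.2, 7.2) and moved to about (6.6, 5.5).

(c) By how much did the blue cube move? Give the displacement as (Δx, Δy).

(-1.5, 2.1)

The blue cube started near (12.0, 1.2) and ended near (10.5, 3.3).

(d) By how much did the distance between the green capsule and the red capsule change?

+0.4

The distance was about 2.3 in the first image and 2.7 in the second, so they moved 0.4 units further apart.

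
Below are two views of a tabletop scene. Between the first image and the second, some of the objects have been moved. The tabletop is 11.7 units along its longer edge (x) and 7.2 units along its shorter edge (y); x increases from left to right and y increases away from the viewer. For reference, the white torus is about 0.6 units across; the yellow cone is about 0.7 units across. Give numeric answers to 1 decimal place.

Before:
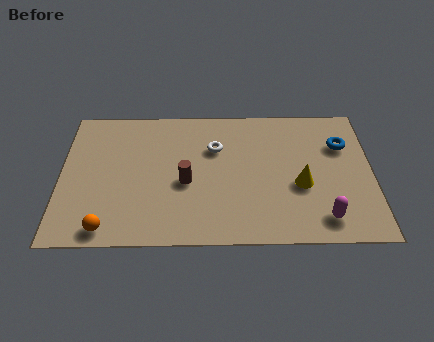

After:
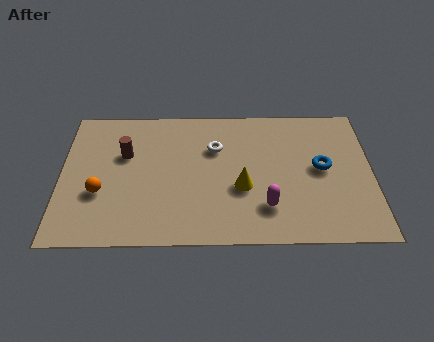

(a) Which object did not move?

the white torus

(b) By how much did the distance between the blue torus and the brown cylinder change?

+1.2

Before: roughly 6.2 units apart; after: 7.4. That's 1.2 units further apart.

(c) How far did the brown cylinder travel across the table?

2.7

The brown cylinder was near (4.7, 3.1) before and (2.4, 4.6) after, so it travelled √(2.3² + 1.5²) ≈ 2.7 units.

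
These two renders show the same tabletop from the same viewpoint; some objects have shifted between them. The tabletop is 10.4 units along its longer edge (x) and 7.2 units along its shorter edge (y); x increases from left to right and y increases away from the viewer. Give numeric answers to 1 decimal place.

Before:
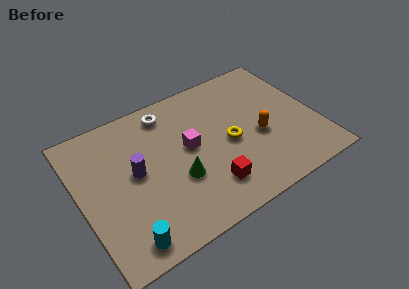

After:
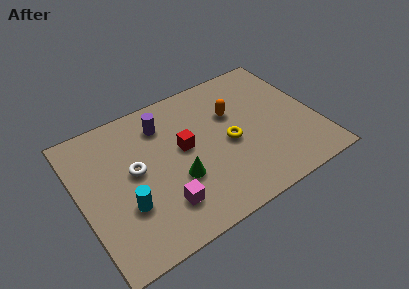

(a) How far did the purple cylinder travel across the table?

2.3

The purple cylinder was near (2.4, 3.8) before and (3.9, 5.6) after, so it travelled √(1.5² + 1.8²) ≈ 2.3 units.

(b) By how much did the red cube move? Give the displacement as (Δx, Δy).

(-0.7, 2.4)

The red cube started near (5.3, 1.6) and ended near (4.6, 4.0).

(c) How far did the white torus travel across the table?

2.8

The white torus was near (4.2, 6.1) before and (2.4, 3.9) after, so it travelled √(1.8² + 2.2²) ≈ 2.8 units.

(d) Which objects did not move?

the green cone and the yellow torus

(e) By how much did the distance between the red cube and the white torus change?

-2.4

Before: roughly 4.6 units apart; after: 2.2. That's 2.4 units closer together.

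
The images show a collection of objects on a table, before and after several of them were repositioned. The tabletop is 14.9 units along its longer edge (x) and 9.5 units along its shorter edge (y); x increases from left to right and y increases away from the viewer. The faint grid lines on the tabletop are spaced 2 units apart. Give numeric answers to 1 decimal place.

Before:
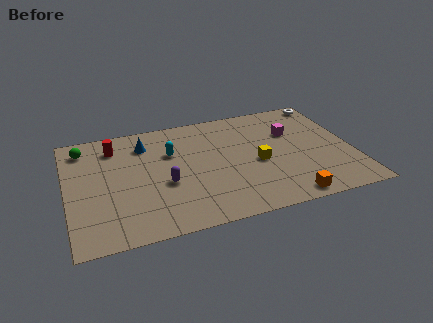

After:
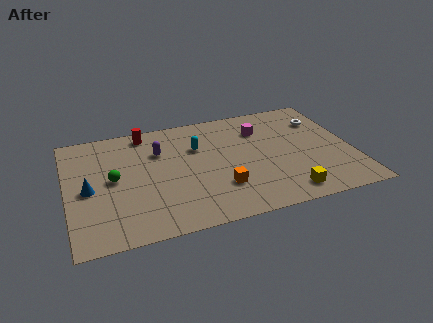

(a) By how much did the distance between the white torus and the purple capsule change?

-1.6

Before: roughly 10.3 units apart; after: 8.7. That's 1.6 units closer together.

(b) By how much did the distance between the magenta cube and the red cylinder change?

-3.2

The distance was about 9.4 in the first image and 6.2 in the second, so they moved 3.2 units closer together.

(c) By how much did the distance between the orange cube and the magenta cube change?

-0.5

The distance was about 5.5 in the first image and 5.0 in the second, so they moved 0.5 units closer together.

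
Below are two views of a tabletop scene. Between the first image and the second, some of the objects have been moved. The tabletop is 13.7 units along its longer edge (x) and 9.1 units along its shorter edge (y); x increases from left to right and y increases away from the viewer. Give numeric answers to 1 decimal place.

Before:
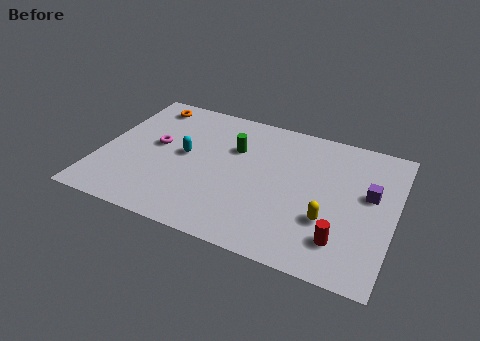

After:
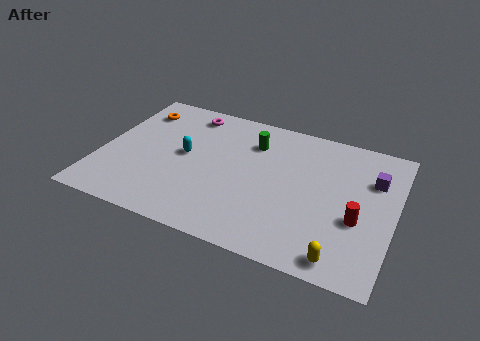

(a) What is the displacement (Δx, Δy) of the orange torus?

(-0.4, -0.6)

The orange torus started near (1.7, 7.8) and ended near (1.3, 7.2).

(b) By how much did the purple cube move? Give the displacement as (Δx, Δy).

(0.1, 1.0)

The purple cube was at about (12.5, 5.3) and moved to about (12.6, 6.3).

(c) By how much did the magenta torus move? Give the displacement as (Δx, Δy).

(1.2, 2.8)

The magenta torus was at about (2.5, 5.0) and moved to about (3.7, 7.8).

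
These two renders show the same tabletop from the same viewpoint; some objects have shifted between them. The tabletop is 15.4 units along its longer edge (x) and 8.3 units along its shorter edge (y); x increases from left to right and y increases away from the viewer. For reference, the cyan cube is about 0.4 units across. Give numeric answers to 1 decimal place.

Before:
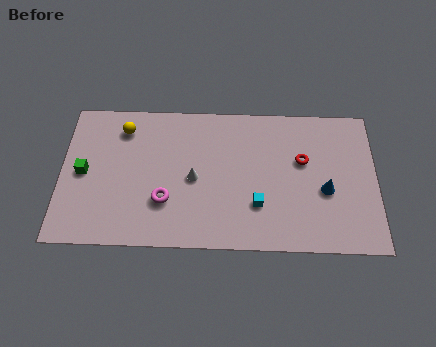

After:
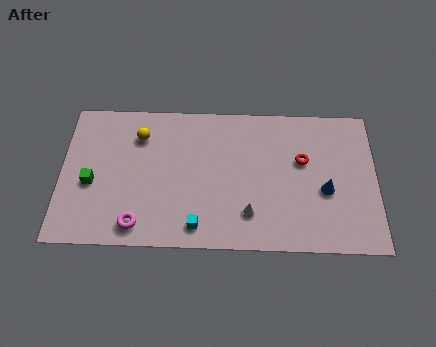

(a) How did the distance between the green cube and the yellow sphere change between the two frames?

+0.4

Before: roughly 3.2 units apart; after: 3.6. That's 0.4 units further apart.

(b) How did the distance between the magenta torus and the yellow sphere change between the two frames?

+0.5

The distance was about 4.6 in the first image and 5.1 in the second, so they moved 0.5 units further apart.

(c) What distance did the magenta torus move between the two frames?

1.9

From (5.1, 2.6) to (3.8, 1.2), the magenta torus covered √(1.3² + 1.4²) ≈ 1.9 units.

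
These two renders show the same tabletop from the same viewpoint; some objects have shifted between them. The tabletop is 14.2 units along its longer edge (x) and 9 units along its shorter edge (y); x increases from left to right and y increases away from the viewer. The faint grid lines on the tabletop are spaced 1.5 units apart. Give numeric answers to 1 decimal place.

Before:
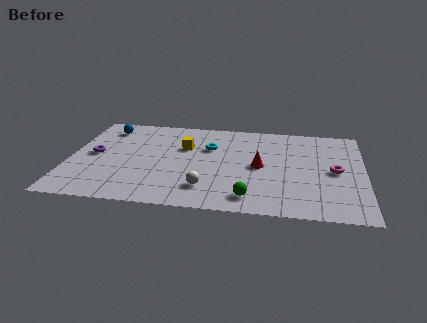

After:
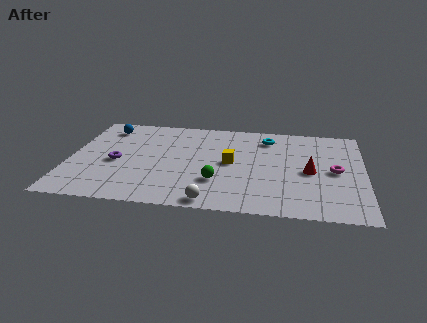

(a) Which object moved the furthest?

the cyan torus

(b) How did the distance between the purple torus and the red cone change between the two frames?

+1.3

The distance was about 8.0 in the first image and 9.3 in the second, so they moved 1.3 units further apart.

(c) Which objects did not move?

the blue sphere and the magenta torus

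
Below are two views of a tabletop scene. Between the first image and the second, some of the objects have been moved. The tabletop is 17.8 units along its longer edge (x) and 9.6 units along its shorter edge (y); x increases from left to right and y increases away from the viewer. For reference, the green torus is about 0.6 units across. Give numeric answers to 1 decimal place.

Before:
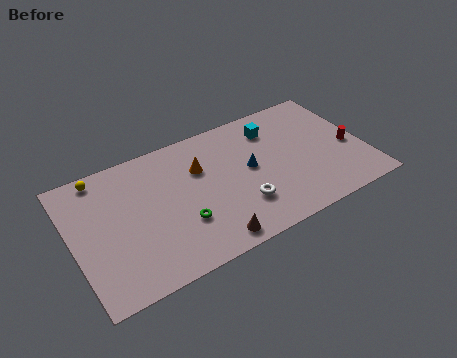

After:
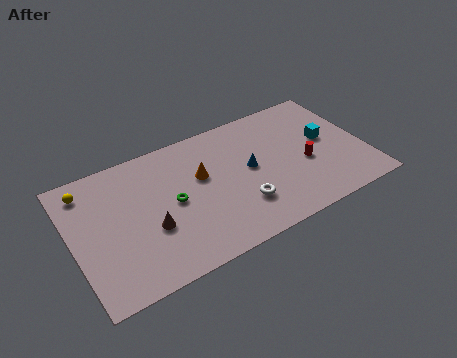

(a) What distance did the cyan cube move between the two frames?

3.7

The cyan cube was near (12.6, 7.5) before and (15.6, 5.3) after, so it travelled √(3.0² + 2.2²) ≈ 3.7 units.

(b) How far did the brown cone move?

4.1

From (7.7, 1.1) to (4.5, 3.6), the brown cone covered √(3.2² + 2.5²) ≈ 4.1 units.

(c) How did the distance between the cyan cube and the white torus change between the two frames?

+0.8

They were about 5.5 units apart before and 6.3 after — 0.8 units further apart.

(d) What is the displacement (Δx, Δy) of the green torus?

(-0.3, 1.7)

The green torus started near (6.3, 3.1) and ended near (6.0, 4.8).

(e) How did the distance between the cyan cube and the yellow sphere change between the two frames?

+4.1

They were about 10.6 units apart before and 14.7 after — 4.1 units further apart.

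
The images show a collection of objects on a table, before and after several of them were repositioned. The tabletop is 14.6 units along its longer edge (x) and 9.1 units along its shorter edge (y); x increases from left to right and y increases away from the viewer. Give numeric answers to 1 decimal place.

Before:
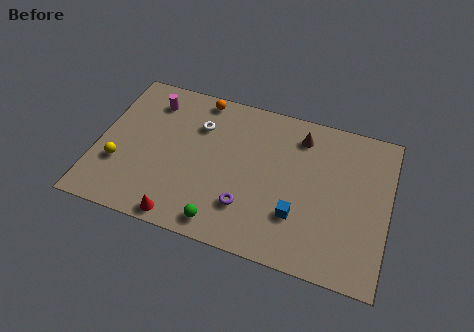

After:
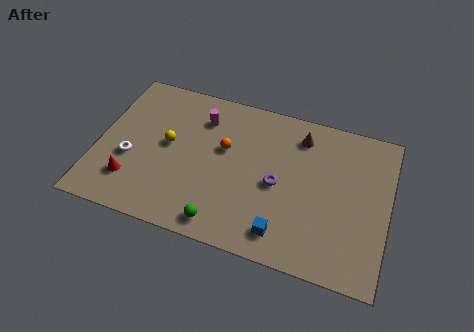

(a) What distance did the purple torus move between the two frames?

2.3

The purple torus was near (7.7, 2.4) before and (9.1, 4.2) after, so it travelled √(1.4² + 1.8²) ≈ 2.3 units.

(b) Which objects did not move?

the green sphere and the brown cone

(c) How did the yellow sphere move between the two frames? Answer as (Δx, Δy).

(2.3, 1.9)

From the two frames, the yellow sphere sits at roughly (1.2, 3.0) before and (3.5, 4.9) after.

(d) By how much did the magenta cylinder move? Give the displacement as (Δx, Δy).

(2.6, -0.3)

The magenta cylinder was at about (2.4, 7.3) and moved to about (5.0, 7.0).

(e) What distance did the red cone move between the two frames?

3.0

From (4.6, 0.8) to (1.9, 2.2), the red cone covered √(2.7² + 1.4²) ≈ 3.0 units.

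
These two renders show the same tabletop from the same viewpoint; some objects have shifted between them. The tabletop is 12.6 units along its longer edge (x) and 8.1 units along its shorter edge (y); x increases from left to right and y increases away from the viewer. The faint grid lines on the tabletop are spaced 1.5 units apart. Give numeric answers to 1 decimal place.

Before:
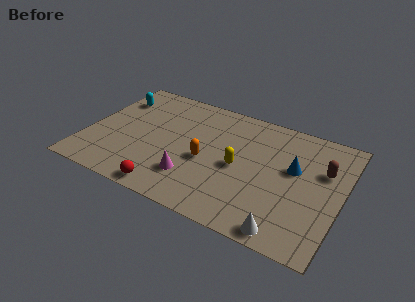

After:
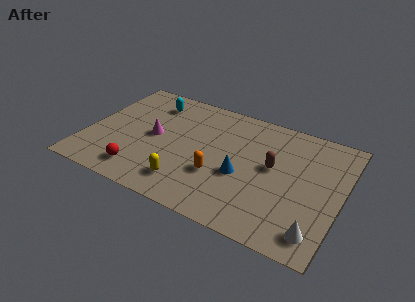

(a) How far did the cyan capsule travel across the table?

1.8

The cyan capsule moved from about (1.0, 6.1) to (2.8, 6.5), a distance of √(1.8² + 0.4²) ≈ 1.8.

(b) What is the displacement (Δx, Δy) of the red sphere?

(-1.5, 0.6)

From the two frames, the red sphere sits at roughly (4.5, 0.8) before and (3.0, 1.4) after.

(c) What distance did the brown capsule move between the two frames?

2.5

The brown capsule was near (11.6, 5.3) before and (9.2, 4.5) after, so it travelled √(2.4² + 0.8²) ≈ 2.5 units.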